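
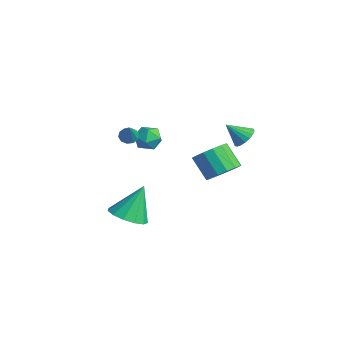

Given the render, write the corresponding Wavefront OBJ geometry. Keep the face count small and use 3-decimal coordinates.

v 3.487 -0.076 -1.846
v 4.195 -0.31 -1.257
v 3.22 -0.559 -0.185
v 2.513 -0.324 -0.774
v 4.136 0.174 -1.198
v 3.161 -0.074 -0.126
v 3.903 0.592 -1.313
v 2.928 0.344 -0.241
v 3.559 0.831 -1.571
v 2.584 0.582 -0.499
v 3.196 0.826 -1.902
v 2.221 0.578 -0.831
v 2.911 0.58 -2.219
v 1.936 0.332 -1.147
v 2.78 0.159 -2.435
v 1.805 -0.09 -1.363
v 2.839 -0.326 -2.494
v 1.864 -0.574 -1.422
v 3.072 -0.744 -2.379
v 2.097 -0.992 -1.307
v 3.416 -0.982 -2.121
v 2.441 -1.231 -1.049
v 3.779 -0.978 -1.789
v 2.804 -1.226 -0.718
v 4.064 -0.732 -1.473
v 3.089 -0.98 -0.401
v -1.803 -0.845 -1.333
v -1.07 -1.084 -1.58
v -2.35 -1.816 -2.02
v -1.617 -2.055 -2.267
v -1.833 -2.145 -1.491
v -1.494 -1.544 -1.067
v -1.926 -1.356 -2.533
v -1.587 -0.755 -2.109
v -1.145 -1.4 -2.321
v -1.088 -1.887 -1.677
v -2.332 -1.013 -1.923
v -2.275 -1.5 -1.279
v 1.962 -4.434 -4.433
v 2.982 -4.574 -4.284
v 1.838 -3.486 -2.687
v 2.924 -4.063 -4.566
v 2.561 -3.67 -4.805
v 2.008 -3.52 -4.926
v 1.44 -3.66 -4.89
v 1.038 -4.046 -4.709
v 0.929 -4.555 -4.44
v 1.148 -5.026 -4.169
v 1.626 -5.309 -3.981
v 2.21 -5.314 -3.937
v 2.716 -5.04 -4.05
v 1.383 2.253 -1.165
v 1.902 2.418 -0.725
v 0.897 1.467 -0.295
v 1.684 2.63 -0.657
v 1.406 2.766 -0.689
v 1.123 2.801 -0.815
v 0.892 2.728 -1.011
v 0.758 2.56 -1.237
v 0.748 2.332 -1.449
v 0.864 2.088 -1.605
v 1.083 1.877 -1.673
v 1.361 1.741 -1.641
v 1.644 1.706 -1.515
v 1.875 1.779 -1.319
v 2.008 1.947 -1.093
v 2.018 2.175 -0.881
v -2.005 -2.355 -1.535
v -1.632 -2.034 -1.703
v -1.135 -2.765 -0.385
v -1.821 -1.87 -1.502
v -2.08 -1.891 -1.313
v -2.311 -2.089 -1.209
v -2.425 -2.389 -1.23
v -2.379 -2.676 -1.367
v -2.19 -2.84 -1.569
v -1.93 -2.819 -1.757
v -1.7 -2.621 -1.861
v -1.586 -2.321 -1.841
f 2 1 5
f 2 5 3
f 3 5 6
f 3 6 4
f 5 1 7
f 5 7 6
f 6 7 8
f 6 8 4
f 7 1 9
f 7 9 8
f 8 9 10
f 8 10 4
f 9 1 11
f 9 11 10
f 10 11 12
f 10 12 4
f 11 1 13
f 11 13 12
f 12 13 14
f 12 14 4
f 13 1 15
f 13 15 14
f 14 15 16
f 14 16 4
f 15 1 17
f 15 17 16
f 16 17 18
f 16 18 4
f 17 1 19
f 17 19 18
f 18 19 20
f 18 20 4
f 19 1 21
f 19 21 20
f 20 21 22
f 20 22 4
f 21 1 23
f 21 23 22
f 22 23 24
f 22 24 4
f 23 1 25
f 23 25 24
f 24 25 26
f 24 26 4
f 25 1 2
f 25 2 26
f 26 2 3
f 26 3 4
f 27 38 32
f 27 32 28
f 27 28 34
f 27 34 37
f 27 37 38
f 28 32 36
f 32 38 31
f 38 37 29
f 37 34 33
f 34 28 35
f 30 36 31
f 30 31 29
f 30 29 33
f 30 33 35
f 30 35 36
f 31 36 32
f 29 31 38
f 33 29 37
f 35 33 34
f 36 35 28
f 40 39 42
f 40 42 41
f 42 39 43
f 42 43 41
f 43 39 44
f 43 44 41
f 44 39 45
f 44 45 41
f 45 39 46
f 45 46 41
f 46 39 47
f 46 47 41
f 47 39 48
f 47 48 41
f 48 39 49
f 48 49 41
f 49 39 50
f 49 50 41
f 50 39 51
f 50 51 41
f 51 39 40
f 51 40 41
f 53 52 55
f 53 55 54
f 55 52 56
f 55 56 54
f 56 52 57
f 56 57 54
f 57 52 58
f 57 58 54
f 58 52 59
f 58 59 54
f 59 52 60
f 59 60 54
f 60 52 61
f 60 61 54
f 61 52 62
f 61 62 54
f 62 52 63
f 62 63 54
f 63 52 64
f 63 64 54
f 64 52 65
f 64 65 54
f 65 52 66
f 65 66 54
f 66 52 67
f 66 67 54
f 67 52 53
f 67 53 54
f 69 68 71
f 69 71 70
f 71 68 72
f 71 72 70
f 72 68 73
f 72 73 70
f 73 68 74
f 73 74 70
f 74 68 75
f 74 75 70
f 75 68 76
f 75 76 70
f 76 68 77
f 76 77 70
f 77 68 78
f 77 78 70
f 78 68 79
f 78 79 70
f 79 68 69
f 79 69 70



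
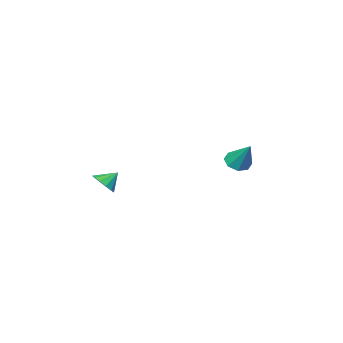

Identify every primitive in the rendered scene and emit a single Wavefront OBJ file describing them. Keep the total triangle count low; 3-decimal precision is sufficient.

v -3.656 2.035 -1.399
v -2.899 2.127 -1.563
v -3.484 3.225 0.059
v -3.244 2.524 -1.846
v -3.83 2.634 -1.867
v -4.315 2.394 -1.614
v -4.413 1.944 -1.235
v -4.069 1.547 -0.952
v -3.483 1.436 -0.931
v -2.998 1.676 -1.184
v 3.671 0.177 -1.853
v 4.166 0.586 -1.411
v 2.889 0.383 -1.167
v 3.991 0.871 -1.696
v 3.714 0.936 -2.031
v 3.423 0.76 -2.309
v 3.211 0.398 -2.443
v 3.145 -0.033 -2.389
v 3.246 -0.397 -2.165
v 3.482 -0.579 -1.842
v 3.778 -0.521 -1.523
v 4.04 -0.241 -1.308
v 4.184 0.172 -1.266
f 2 1 4
f 2 4 3
f 4 1 5
f 4 5 3
f 5 1 6
f 5 6 3
f 6 1 7
f 6 7 3
f 7 1 8
f 7 8 3
f 8 1 9
f 8 9 3
f 9 1 10
f 9 10 3
f 10 1 2
f 10 2 3
f 12 11 14
f 12 14 13
f 14 11 15
f 14 15 13
f 15 11 16
f 15 16 13
f 16 11 17
f 16 17 13
f 17 11 18
f 17 18 13
f 18 11 19
f 18 19 13
f 19 11 20
f 19 20 13
f 20 11 21
f 20 21 13
f 21 11 22
f 21 22 13
f 22 11 23
f 22 23 13
f 23 11 12
f 23 12 13



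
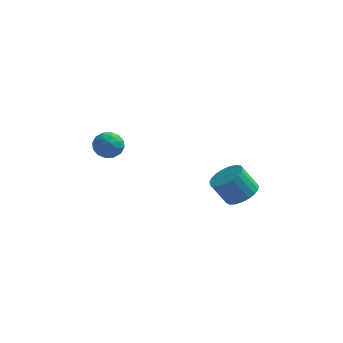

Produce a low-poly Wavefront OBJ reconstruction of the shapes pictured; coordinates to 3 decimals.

v 4.115 1.579 -2.991
v 4.943 1.883 -2.441
v 4.073 1.785 -1.078
v 3.245 1.481 -1.629
v 4.754 2.26 -2.535
v 3.884 2.163 -1.172
v 4.454 2.52 -2.707
v 3.584 2.422 -1.344
v 4.096 2.617 -2.929
v 3.226 2.519 -1.566
v 3.741 2.534 -3.162
v 2.871 2.436 -1.799
v 3.451 2.286 -3.365
v 2.58 2.189 -2.002
v 3.275 1.916 -3.504
v 2.405 1.818 -2.141
v 3.245 1.488 -3.554
v 2.375 1.39 -2.191
v 3.365 1.075 -3.506
v 2.495 0.977 -2.144
v 3.615 0.749 -3.37
v 2.745 0.652 -2.007
v 3.951 0.567 -3.168
v 3.081 0.47 -1.806
v 4.316 0.56 -2.936
v 3.446 0.462 -1.573
v 4.646 0.729 -2.713
v 3.776 0.631 -1.35
v 4.884 1.045 -2.539
v 4.014 0.947 -1.176
v 4.989 1.453 -2.442
v 4.119 1.355 -1.079
v -3.671 1.741 -0.156
v -2.927 1.601 -0.67
v -3.213 0.699 0.79
v -2.469 0.559 0.276
v -2.563 1.341 0.741
v -2.846 1.985 0.156
v -3.294 0.315 -0.036
v -3.577 0.959 -0.621
v -2.694 0.72 -0.596
v -2.243 1.354 -0.116
v -3.897 0.946 0.236
v -3.446 1.58 0.716
v -3.339 1.763 -0.496
v -2.801 0.537 0.616
v -2.856 0.997 0.889
v -2.419 0.915 0.587
v -3.292 1.988 -0.01
v -2.855 1.906 -0.313
v -2.641 1.753 0.517
v -3.285 0.394 0.433
v -2.848 0.312 0.13
v -3.721 1.385 -0.467
v -3.284 1.303 -0.769
v -3.499 0.547 -0.397
v -2.765 1.162 -0.755
v -2.496 0.55 -0.199
v -2.981 0.406 -0.382
v -3.147 0.785 -0.726
v -2.5 1.535 -0.472
v -2.231 0.922 0.083
v -2.286 1.382 0.357
v -2.452 1.761 0.013
v -2.363 1.017 -0.429
v -3.909 1.378 0.037
v -3.64 0.765 0.592
v -3.688 0.539 0.107
v -3.854 0.918 -0.237
v -3.644 1.75 0.319
v -3.375 1.138 0.875
v -2.993 1.515 0.846
v -3.159 1.894 0.502
v -3.777 1.283 0.549
f 2 1 5
f 2 5 3
f 3 5 6
f 3 6 4
f 5 1 7
f 5 7 6
f 6 7 8
f 6 8 4
f 7 1 9
f 7 9 8
f 8 9 10
f 8 10 4
f 9 1 11
f 9 11 10
f 10 11 12
f 10 12 4
f 11 1 13
f 11 13 12
f 12 13 14
f 12 14 4
f 13 1 15
f 13 15 14
f 14 15 16
f 14 16 4
f 15 1 17
f 15 17 16
f 16 17 18
f 16 18 4
f 17 1 19
f 17 19 18
f 18 19 20
f 18 20 4
f 19 1 21
f 19 21 20
f 20 21 22
f 20 22 4
f 21 1 23
f 21 23 22
f 22 23 24
f 22 24 4
f 23 1 25
f 23 25 24
f 24 25 26
f 24 26 4
f 25 1 27
f 25 27 26
f 26 27 28
f 26 28 4
f 27 1 29
f 27 29 28
f 28 29 30
f 28 30 4
f 29 1 31
f 29 31 30
f 30 31 32
f 30 32 4
f 31 1 2
f 31 2 32
f 32 2 3
f 32 3 4
f 33 70 49
f 70 44 73
f 49 73 38
f 70 73 49
f 33 49 45
f 49 38 50
f 45 50 34
f 49 50 45
f 33 45 54
f 45 34 55
f 54 55 40
f 45 55 54
f 33 54 66
f 54 40 69
f 66 69 43
f 54 69 66
f 33 66 70
f 66 43 74
f 70 74 44
f 66 74 70
f 34 50 61
f 50 38 64
f 61 64 42
f 50 64 61
f 38 73 51
f 73 44 72
f 51 72 37
f 73 72 51
f 44 74 71
f 74 43 67
f 71 67 35
f 74 67 71
f 43 69 68
f 69 40 56
f 68 56 39
f 69 56 68
f 40 55 60
f 55 34 57
f 60 57 41
f 55 57 60
f 36 62 48
f 62 42 63
f 48 63 37
f 62 63 48
f 36 48 46
f 48 37 47
f 46 47 35
f 48 47 46
f 36 46 53
f 46 35 52
f 53 52 39
f 46 52 53
f 36 53 58
f 53 39 59
f 58 59 41
f 53 59 58
f 36 58 62
f 58 41 65
f 62 65 42
f 58 65 62
f 37 63 51
f 63 42 64
f 51 64 38
f 63 64 51
f 35 47 71
f 47 37 72
f 71 72 44
f 47 72 71
f 39 52 68
f 52 35 67
f 68 67 43
f 52 67 68
f 41 59 60
f 59 39 56
f 60 56 40
f 59 56 60
f 42 65 61
f 65 41 57
f 61 57 34
f 65 57 61



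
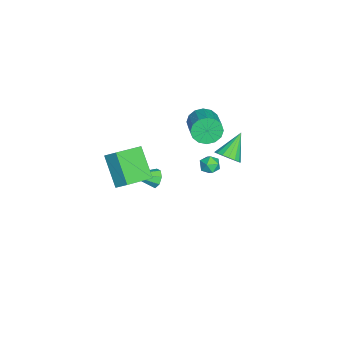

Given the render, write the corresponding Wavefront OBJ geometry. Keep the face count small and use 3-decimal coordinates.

v 3.629 -2.242 0.741
v 2.395 -3.025 2.208
v 3.939 -1.575 1.359
v 2.705 -2.359 2.825
v 4.975 -3.361 1.275
v 3.741 -4.145 2.741
v 5.285 -2.695 1.892
v 4.051 -3.478 3.359
v -3.663 1.026 -3.639
v -3 1.097 -3.488
v -3.44 0.083 -4.172
v -2.777 0.154 -4.021
v -3.228 0.016 -3.526
v -3.365 0.598 -3.197
v -3.075 0.582 -4.463
v -3.212 1.164 -4.134
v -2.637 0.823 -3.997
v -2.731 0.473 -3.418
v -3.709 0.707 -4.242
v -3.803 0.357 -3.663
v -3.356 0.152 -0.084
v -2.96 -0.261 -0.804
v -1.327 0.174 -0.156
v -1.724 0.588 0.564
v -3.026 0.19 -0.942
v -1.393 0.625 -0.294
v -3.18 0.631 -0.85
v -1.547 1.066 -0.202
v -3.382 0.944 -0.552
v -1.749 1.379 0.096
v -3.576 1.044 -0.13
v -1.943 1.48 0.518
v -3.712 0.906 0.305
v -2.079 1.342 0.953
v -3.753 0.566 0.636
v -2.12 1.001 1.284
v -3.687 0.115 0.774
v -2.054 0.55 1.422
v -3.533 -0.326 0.682
v -1.9 0.109 1.33
v -3.331 -0.639 0.384
v -1.698 -0.204 1.032
v -3.137 -0.74 -0.038
v -1.504 -0.304 0.61
v -3.001 -0.602 -0.473
v -1.368 -0.166 0.175
v -0.84 1.824 -0.819
v -0.359 1.609 -0.217
v -2.04 2.436 0.359
v -0.252 1.968 -0.295
v -0.28 2.294 -0.493
v -0.437 2.513 -0.766
v -0.685 2.574 -1.051
v -0.969 2.463 -1.283
v -1.223 2.205 -1.408
v -1.39 1.861 -1.399
v -1.43 1.507 -1.256
v -1.335 1.227 -1.014
v -1.127 1.083 -0.726
v -0.853 1.109 -0.46
v -0.575 1.299 -0.276
v 2.06 -1.687 -0.449
v 2.349 -1.331 -0.017
v 2.68 -3.113 0.309
v 1.902 -1.456 0.115
v 1.548 -1.715 -0.084
v 1.494 -1.958 -0.497
v 1.772 -2.043 -0.882
v 2.219 -1.918 -1.014
v 2.573 -1.659 -0.815
v 2.627 -1.416 -0.402
f 2 4 1
f 5 2 1
f 1 4 3
f 3 5 1
f 2 8 4
f 6 2 5
f 6 8 2
f 4 8 3
f 7 5 3
f 3 8 7
f 7 6 5
f 8 6 7
f 9 20 14
f 9 14 10
f 9 10 16
f 9 16 19
f 9 19 20
f 10 14 18
f 14 20 13
f 20 19 11
f 19 16 15
f 16 10 17
f 12 18 13
f 12 13 11
f 12 11 15
f 12 15 17
f 12 17 18
f 13 18 14
f 11 13 20
f 15 11 19
f 17 15 16
f 18 17 10
f 22 21 25
f 22 25 23
f 23 25 26
f 23 26 24
f 25 21 27
f 25 27 26
f 26 27 28
f 26 28 24
f 27 21 29
f 27 29 28
f 28 29 30
f 28 30 24
f 29 21 31
f 29 31 30
f 30 31 32
f 30 32 24
f 31 21 33
f 31 33 32
f 32 33 34
f 32 34 24
f 33 21 35
f 33 35 34
f 34 35 36
f 34 36 24
f 35 21 37
f 35 37 36
f 36 37 38
f 36 38 24
f 37 21 39
f 37 39 38
f 38 39 40
f 38 40 24
f 39 21 41
f 39 41 40
f 40 41 42
f 40 42 24
f 41 21 43
f 41 43 42
f 42 43 44
f 42 44 24
f 43 21 45
f 43 45 44
f 44 45 46
f 44 46 24
f 45 21 22
f 45 22 46
f 46 22 23
f 46 23 24
f 48 47 50
f 48 50 49
f 50 47 51
f 50 51 49
f 51 47 52
f 51 52 49
f 52 47 53
f 52 53 49
f 53 47 54
f 53 54 49
f 54 47 55
f 54 55 49
f 55 47 56
f 55 56 49
f 56 47 57
f 56 57 49
f 57 47 58
f 57 58 49
f 58 47 59
f 58 59 49
f 59 47 60
f 59 60 49
f 60 47 61
f 60 61 49
f 61 47 48
f 61 48 49
f 63 62 65
f 63 65 64
f 65 62 66
f 65 66 64
f 66 62 67
f 66 67 64
f 67 62 68
f 67 68 64
f 68 62 69
f 68 69 64
f 69 62 70
f 69 70 64
f 70 62 71
f 70 71 64
f 71 62 63
f 71 63 64



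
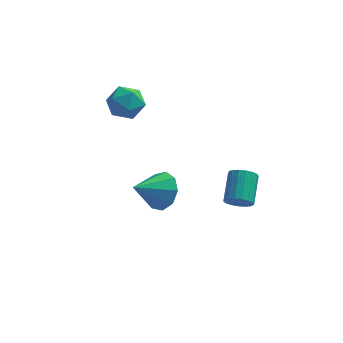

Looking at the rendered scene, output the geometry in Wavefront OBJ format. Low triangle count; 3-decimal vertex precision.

v 2.785 0.806 -2.268
v 3.262 0.515 -1.83
v 3.333 1.924 -0.973
v 2.855 2.214 -1.412
v 3.451 0.655 -2.076
v 3.522 2.063 -1.219
v 3.488 0.829 -2.365
v 3.558 2.238 -1.508
v 3.363 0.998 -2.632
v 3.434 2.406 -1.775
v 3.106 1.123 -2.816
v 3.177 2.531 -1.959
v 2.775 1.175 -2.875
v 2.846 2.584 -2.018
v 2.447 1.143 -2.794
v 2.518 2.551 -1.937
v 2.196 1.033 -2.593
v 2.266 2.441 -1.736
v 2.079 0.872 -2.318
v 2.15 2.28 -1.461
v 2.125 0.695 -2.031
v 2.195 2.103 -1.174
v 2.321 0.544 -1.799
v 2.392 1.952 -0.942
v 2.624 0.452 -1.674
v 2.695 1.861 -0.817
v 2.963 0.442 -1.685
v 3.034 1.85 -0.829
v -0.378 -2.079 0.779
v 0.201 -1.939 1.62
v -1.502 -2.961 1.701
v -0.264 -1.413 1.557
v -0.782 -1.198 1.13
v -1.111 -1.396 0.54
v -1.098 -1.913 0.061
v -0.747 -2.507 -0.081
v -0.224 -2.901 0.179
v 0.227 -2.91 0.72
v 0.394 -2.53 1.289
v -3.744 3.889 1.904
v -3.183 4.229 2.686
v -2.397 3.211 1.234
v -1.836 3.551 2.016
v -2.522 2.81 2.164
v -3.354 3.23 2.578
v -2.226 4.21 1.342
v -3.058 4.63 1.756
v -2.245 4.428 2.338
v -2.428 3.563 2.846
v -3.152 3.877 1.074
v -3.335 3.012 1.582
f 2 1 5
f 2 5 3
f 3 5 6
f 3 6 4
f 5 1 7
f 5 7 6
f 6 7 8
f 6 8 4
f 7 1 9
f 7 9 8
f 8 9 10
f 8 10 4
f 9 1 11
f 9 11 10
f 10 11 12
f 10 12 4
f 11 1 13
f 11 13 12
f 12 13 14
f 12 14 4
f 13 1 15
f 13 15 14
f 14 15 16
f 14 16 4
f 15 1 17
f 15 17 16
f 16 17 18
f 16 18 4
f 17 1 19
f 17 19 18
f 18 19 20
f 18 20 4
f 19 1 21
f 19 21 20
f 20 21 22
f 20 22 4
f 21 1 23
f 21 23 22
f 22 23 24
f 22 24 4
f 23 1 25
f 23 25 24
f 24 25 26
f 24 26 4
f 25 1 27
f 25 27 26
f 26 27 28
f 26 28 4
f 27 1 2
f 27 2 28
f 28 2 3
f 28 3 4
f 30 29 32
f 30 32 31
f 32 29 33
f 32 33 31
f 33 29 34
f 33 34 31
f 34 29 35
f 34 35 31
f 35 29 36
f 35 36 31
f 36 29 37
f 36 37 31
f 37 29 38
f 37 38 31
f 38 29 39
f 38 39 31
f 39 29 30
f 39 30 31
f 40 51 45
f 40 45 41
f 40 41 47
f 40 47 50
f 40 50 51
f 41 45 49
f 45 51 44
f 51 50 42
f 50 47 46
f 47 41 48
f 43 49 44
f 43 44 42
f 43 42 46
f 43 46 48
f 43 48 49
f 44 49 45
f 42 44 51
f 46 42 50
f 48 46 47
f 49 48 41



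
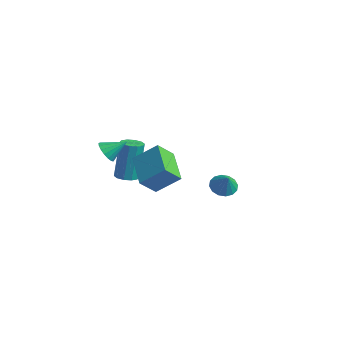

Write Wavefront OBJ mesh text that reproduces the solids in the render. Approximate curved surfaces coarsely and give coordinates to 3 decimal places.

v -0.971 3.465 -1.292
v -0.375 3.571 -1.683
v -0.369 3.275 -0.428
v -0.463 3.907 -1.548
v -0.686 4.125 -1.344
v -0.986 4.166 -1.127
v -1.282 4.02 -0.953
v -1.494 3.725 -0.871
v -1.566 3.36 -0.901
v -1.479 3.024 -1.036
v -1.255 2.806 -1.24
v -0.955 2.765 -1.457
v -0.66 2.911 -1.631
v -0.447 3.206 -1.713
v -2.355 -2.429 2.362
v -1.936 -2.316 1.878
v -1.845 -1.591 2.998
v -2.174 -2.125 1.816
v -2.453 -2.004 1.88
v -2.71 -1.98 2.054
v -2.885 -2.059 2.298
v -2.939 -2.223 2.557
v -2.859 -2.434 2.771
v -2.664 -2.644 2.892
v -2.397 -2.805 2.89
v -2.121 -2.88 2.768
v -1.898 -2.851 2.552
v -1.78 -2.726 2.293
v -1.794 -2.533 2.05
v 0.701 -2.148 2.653
v 0.655 -3.003 3.479
v 1.471 -1.299 3.574
v 1.424 -2.154 4.401
v 2.276 -2.866 1.999
v 2.229 -3.721 2.826
v 3.045 -2.017 2.921
v 2.999 -2.872 3.747
v -3.211 -0.715 -0.287
v -2.805 -1.157 -0.175
v -2.923 -0.726 1.958
v -3.329 -0.285 1.847
v -2.616 -0.836 -0.23
v -2.734 -0.405 1.904
v -2.654 -0.469 -0.306
v -2.771 -0.038 1.828
v -2.904 -0.196 -0.375
v -3.022 0.235 1.759
v -3.272 -0.121 -0.41
v -3.39 0.31 1.723
v -3.617 -0.274 -0.398
v -3.735 0.157 1.735
v -3.806 -0.595 -0.344
v -3.924 -0.164 1.79
v -3.769 -0.962 -0.268
v -3.886 -0.531 1.866
v -3.518 -1.235 -0.199
v -3.636 -0.804 1.935
v -3.15 -1.31 -0.163
v -3.268 -0.879 1.97
f 2 1 4
f 2 4 3
f 4 1 5
f 4 5 3
f 5 1 6
f 5 6 3
f 6 1 7
f 6 7 3
f 7 1 8
f 7 8 3
f 8 1 9
f 8 9 3
f 9 1 10
f 9 10 3
f 10 1 11
f 10 11 3
f 11 1 12
f 11 12 3
f 12 1 13
f 12 13 3
f 13 1 14
f 13 14 3
f 14 1 2
f 14 2 3
f 16 15 18
f 16 18 17
f 18 15 19
f 18 19 17
f 19 15 20
f 19 20 17
f 20 15 21
f 20 21 17
f 21 15 22
f 21 22 17
f 22 15 23
f 22 23 17
f 23 15 24
f 23 24 17
f 24 15 25
f 24 25 17
f 25 15 26
f 25 26 17
f 26 15 27
f 26 27 17
f 27 15 28
f 27 28 17
f 28 15 29
f 28 29 17
f 29 15 16
f 29 16 17
f 31 33 30
f 34 31 30
f 30 33 32
f 32 34 30
f 31 37 33
f 35 31 34
f 35 37 31
f 33 37 32
f 36 34 32
f 32 37 36
f 36 35 34
f 37 35 36
f 39 38 42
f 39 42 40
f 40 42 43
f 40 43 41
f 42 38 44
f 42 44 43
f 43 44 45
f 43 45 41
f 44 38 46
f 44 46 45
f 45 46 47
f 45 47 41
f 46 38 48
f 46 48 47
f 47 48 49
f 47 49 41
f 48 38 50
f 48 50 49
f 49 50 51
f 49 51 41
f 50 38 52
f 50 52 51
f 51 52 53
f 51 53 41
f 52 38 54
f 52 54 53
f 53 54 55
f 53 55 41
f 54 38 56
f 54 56 55
f 55 56 57
f 55 57 41
f 56 38 58
f 56 58 57
f 57 58 59
f 57 59 41
f 58 38 39
f 58 39 59
f 59 39 40
f 59 40 41



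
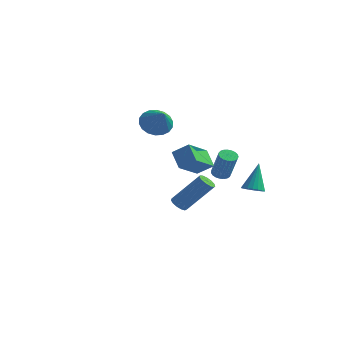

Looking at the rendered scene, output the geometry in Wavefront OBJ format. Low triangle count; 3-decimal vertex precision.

v 2.089 3.223 -4.637
v 2.554 2.833 -4.406
v 2.011 4.077 -3.043
v 2.705 3.054 -4.517
v 2.733 3.308 -4.652
v 2.633 3.546 -4.784
v 2.426 3.719 -4.887
v 2.152 3.795 -4.94
v 1.865 3.757 -4.934
v 1.623 3.613 -4.868
v 1.473 3.392 -4.757
v 1.444 3.138 -4.622
v 1.544 2.9 -4.49
v 1.751 2.727 -4.387
v 2.025 2.652 -4.334
v 2.312 2.689 -4.34
v 0.068 -2.03 -0.454
v 0.906 -1.806 0.156
v 0.316 -0.532 -1.344
v 1.153 -0.308 -0.734
v 0.767 -2.592 -1.206
v 1.604 -2.368 -0.596
v 1.014 -1.094 -2.096
v 1.852 -0.87 -1.486
v 1.388 -3.776 -3.161
v 1.714 -4.15 -3.279
v 2.978 -3.557 -1.657
v 2.652 -3.184 -1.539
v 1.798 -3.92 -3.428
v 3.062 -3.327 -1.807
v 1.751 -3.644 -3.493
v 3.016 -3.051 -1.871
v 1.59 -3.41 -3.452
v 2.854 -2.817 -1.83
v 1.364 -3.292 -3.319
v 2.628 -2.699 -1.697
v 1.145 -3.329 -3.136
v 2.41 -2.736 -1.514
v 1.004 -3.507 -2.96
v 2.268 -2.914 -1.338
v 0.985 -3.771 -2.848
v 2.249 -3.178 -1.227
v 1.093 -4.037 -2.836
v 2.358 -3.444 -1.214
v 1.296 -4.22 -2.927
v 2.56 -3.627 -1.305
v 1.527 -4.262 -3.092
v 2.791 -3.669 -1.47
v 1.453 0.699 -2.644
v 1.899 0.544 -2.862
v 2.513 0.165 -1.334
v 2.067 0.321 -1.116
v 1.937 0.753 -2.825
v 2.551 0.374 -1.297
v 1.892 0.954 -2.758
v 2.506 0.575 -1.229
v 1.771 1.11 -2.67
v 2.385 0.731 -1.142
v 1.595 1.195 -2.578
v 2.209 0.816 -1.05
v 1.394 1.195 -2.498
v 2.008 0.816 -0.969
v 1.204 1.109 -2.442
v 1.818 0.73 -0.914
v 1.056 0.952 -2.422
v 1.67 0.573 -0.894
v 0.977 0.751 -2.44
v 1.591 0.373 -0.912
v 0.981 0.542 -2.493
v 1.595 0.163 -0.965
v 1.066 0.36 -2.573
v 1.68 -0.019 -1.045
v 1.218 0.236 -2.665
v 1.832 -0.143 -1.136
v 1.41 0.193 -2.753
v 2.024 -0.186 -1.224
v 1.61 0.237 -2.822
v 2.224 -0.142 -1.294
v 1.783 0.361 -2.861
v 2.397 -0.018 -1.332
v -3.88 3.548 -0.915
v -3.309 3.256 -1.629
v -2.96 2.732 0.155
v -3.127 3.622 -1.506
v -3.094 3.974 -1.265
v -3.217 4.242 -0.956
v -3.471 4.372 -0.638
v -3.806 4.339 -0.375
v -4.156 4.149 -0.219
v -4.451 3.841 -0.201
v -4.633 3.474 -0.324
v -4.666 3.122 -0.564
v -4.543 2.855 -0.874
v -4.289 2.725 -1.192
v -3.954 2.758 -1.455
v -3.604 2.948 -1.611
f 2 1 4
f 2 4 3
f 4 1 5
f 4 5 3
f 5 1 6
f 5 6 3
f 6 1 7
f 6 7 3
f 7 1 8
f 7 8 3
f 8 1 9
f 8 9 3
f 9 1 10
f 9 10 3
f 10 1 11
f 10 11 3
f 11 1 12
f 11 12 3
f 12 1 13
f 12 13 3
f 13 1 14
f 13 14 3
f 14 1 15
f 14 15 3
f 15 1 16
f 15 16 3
f 16 1 2
f 16 2 3
f 18 20 17
f 21 18 17
f 17 20 19
f 19 21 17
f 18 24 20
f 22 18 21
f 22 24 18
f 20 24 19
f 23 21 19
f 19 24 23
f 23 22 21
f 24 22 23
f 26 25 29
f 26 29 27
f 27 29 30
f 27 30 28
f 29 25 31
f 29 31 30
f 30 31 32
f 30 32 28
f 31 25 33
f 31 33 32
f 32 33 34
f 32 34 28
f 33 25 35
f 33 35 34
f 34 35 36
f 34 36 28
f 35 25 37
f 35 37 36
f 36 37 38
f 36 38 28
f 37 25 39
f 37 39 38
f 38 39 40
f 38 40 28
f 39 25 41
f 39 41 40
f 40 41 42
f 40 42 28
f 41 25 43
f 41 43 42
f 42 43 44
f 42 44 28
f 43 25 45
f 43 45 44
f 44 45 46
f 44 46 28
f 45 25 47
f 45 47 46
f 46 47 48
f 46 48 28
f 47 25 26
f 47 26 48
f 48 26 27
f 48 27 28
f 50 49 53
f 50 53 51
f 51 53 54
f 51 54 52
f 53 49 55
f 53 55 54
f 54 55 56
f 54 56 52
f 55 49 57
f 55 57 56
f 56 57 58
f 56 58 52
f 57 49 59
f 57 59 58
f 58 59 60
f 58 60 52
f 59 49 61
f 59 61 60
f 60 61 62
f 60 62 52
f 61 49 63
f 61 63 62
f 62 63 64
f 62 64 52
f 63 49 65
f 63 65 64
f 64 65 66
f 64 66 52
f 65 49 67
f 65 67 66
f 66 67 68
f 66 68 52
f 67 49 69
f 67 69 68
f 68 69 70
f 68 70 52
f 69 49 71
f 69 71 70
f 70 71 72
f 70 72 52
f 71 49 73
f 71 73 72
f 72 73 74
f 72 74 52
f 73 49 75
f 73 75 74
f 74 75 76
f 74 76 52
f 75 49 77
f 75 77 76
f 76 77 78
f 76 78 52
f 77 49 79
f 77 79 78
f 78 79 80
f 78 80 52
f 79 49 50
f 79 50 80
f 80 50 51
f 80 51 52
f 82 81 84
f 82 84 83
f 84 81 85
f 84 85 83
f 85 81 86
f 85 86 83
f 86 81 87
f 86 87 83
f 87 81 88
f 87 88 83
f 88 81 89
f 88 89 83
f 89 81 90
f 89 90 83
f 90 81 91
f 90 91 83
f 91 81 92
f 91 92 83
f 92 81 93
f 92 93 83
f 93 81 94
f 93 94 83
f 94 81 95
f 94 95 83
f 95 81 96
f 95 96 83
f 96 81 82
f 96 82 83



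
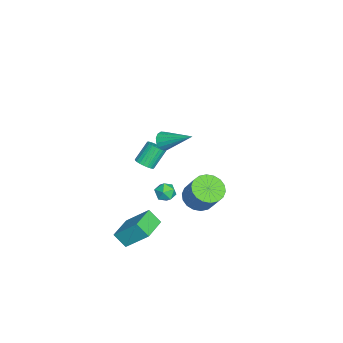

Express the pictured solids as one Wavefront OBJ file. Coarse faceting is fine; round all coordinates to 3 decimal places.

v 0.998 2.624 -2.158
v 1.568 3.202 -2.724
v 2.353 3.814 -1.309
v 1.782 3.236 -0.742
v 1.22 3.458 -2.642
v 2.004 4.071 -1.227
v 0.827 3.55 -2.464
v 1.611 4.162 -1.049
v 0.468 3.457 -2.225
v 1.253 4.07 -0.81
v 0.215 3.2 -1.973
v 0.999 3.813 -0.558
v 0.116 2.829 -1.758
v 0.9 3.441 -0.342
v 0.192 2.417 -1.621
v 0.976 3.029 -0.206
v 0.427 2.046 -1.591
v 1.212 2.658 -0.176
v 0.776 1.789 -1.673
v 1.56 2.402 -0.258
v 1.169 1.698 -1.851
v 1.953 2.31 -0.436
v 1.527 1.79 -2.09
v 2.312 2.403 -0.675
v 1.781 2.047 -2.342
v 2.565 2.66 -0.927
v 1.88 2.419 -2.558
v 2.664 3.031 -1.142
v 1.804 2.831 -2.694
v 2.588 3.443 -1.279
v 0.694 0.636 2.184
v 0.968 0.242 2.608
v 1.406 2.284 3.256
v 1.199 0.293 2.377
v 1.295 0.436 2.093
v 1.23 0.632 1.835
v 1.022 0.83 1.669
v 0.726 0.975 1.642
v 0.421 1.03 1.76
v 0.189 0.98 1.992
v 0.093 0.837 2.275
v 0.158 0.64 2.534
v 0.367 0.443 2.699
v 0.663 0.297 2.726
v 2.74 -1.194 -3.162
v 3.022 0.116 -1.871
v 2.983 -0.504 -3.915
v 3.265 0.806 -2.624
v 4.355 -1.646 -3.056
v 4.637 -0.336 -1.765
v 4.598 -0.956 -3.809
v 4.88 0.354 -2.518
v -3.195 -1.012 -3.02
v -2.734 -1.207 -2.638
v -3.404 -0.564 -1.499
v -3.865 -0.368 -1.88
v -2.647 -0.989 -2.71
v -3.317 -0.346 -1.571
v -2.643 -0.774 -2.829
v -3.313 -0.131 -1.69
v -2.724 -0.595 -2.978
v -3.394 0.048 -1.838
v -2.876 -0.48 -3.132
v -3.546 0.163 -1.993
v -3.077 -0.446 -3.27
v -3.747 0.198 -2.131
v -3.296 -0.497 -3.369
v -3.966 0.146 -2.23
v -3.499 -0.628 -3.416
v -4.169 0.016 -2.276
v -3.656 -0.816 -3.401
v -4.326 -0.173 -2.262
v -3.743 -1.034 -3.329
v -4.413 -0.391 -2.19
v -3.747 -1.249 -3.21
v -4.417 -0.606 -2.071
v -3.666 -1.428 -3.062
v -4.336 -0.785 -1.922
v -3.514 -1.543 -2.907
v -4.184 -0.9 -1.768
v -3.313 -1.578 -2.769
v -3.983 -0.934 -1.63
v -3.094 -1.526 -2.67
v -3.764 -0.883 -1.531
v -2.891 -1.396 -2.624
v -3.561 -0.752 -1.484
v -0.448 1.189 -3.278
v 0.211 0.952 -3.2
v -0.851 0.208 -2.86
v -0.192 -0.029 -2.782
v -0.428 0.494 -2.374
v -0.179 1.101 -2.633
v -0.461 0.059 -3.427
v -0.212 0.666 -3.686
v 0.203 0.253 -3.293
v 0.223 0.522 -2.642
v -0.863 0.638 -3.418
v -0.843 0.907 -2.767
f 2 1 5
f 2 5 3
f 3 5 6
f 3 6 4
f 5 1 7
f 5 7 6
f 6 7 8
f 6 8 4
f 7 1 9
f 7 9 8
f 8 9 10
f 8 10 4
f 9 1 11
f 9 11 10
f 10 11 12
f 10 12 4
f 11 1 13
f 11 13 12
f 12 13 14
f 12 14 4
f 13 1 15
f 13 15 14
f 14 15 16
f 14 16 4
f 15 1 17
f 15 17 16
f 16 17 18
f 16 18 4
f 17 1 19
f 17 19 18
f 18 19 20
f 18 20 4
f 19 1 21
f 19 21 20
f 20 21 22
f 20 22 4
f 21 1 23
f 21 23 22
f 22 23 24
f 22 24 4
f 23 1 25
f 23 25 24
f 24 25 26
f 24 26 4
f 25 1 27
f 25 27 26
f 26 27 28
f 26 28 4
f 27 1 29
f 27 29 28
f 28 29 30
f 28 30 4
f 29 1 2
f 29 2 30
f 30 2 3
f 30 3 4
f 32 31 34
f 32 34 33
f 34 31 35
f 34 35 33
f 35 31 36
f 35 36 33
f 36 31 37
f 36 37 33
f 37 31 38
f 37 38 33
f 38 31 39
f 38 39 33
f 39 31 40
f 39 40 33
f 40 31 41
f 40 41 33
f 41 31 42
f 41 42 33
f 42 31 43
f 42 43 33
f 43 31 44
f 43 44 33
f 44 31 32
f 44 32 33
f 46 48 45
f 49 46 45
f 45 48 47
f 47 49 45
f 46 52 48
f 50 46 49
f 50 52 46
f 48 52 47
f 51 49 47
f 47 52 51
f 51 50 49
f 52 50 51
f 54 53 57
f 54 57 55
f 55 57 58
f 55 58 56
f 57 53 59
f 57 59 58
f 58 59 60
f 58 60 56
f 59 53 61
f 59 61 60
f 60 61 62
f 60 62 56
f 61 53 63
f 61 63 62
f 62 63 64
f 62 64 56
f 63 53 65
f 63 65 64
f 64 65 66
f 64 66 56
f 65 53 67
f 65 67 66
f 66 67 68
f 66 68 56
f 67 53 69
f 67 69 68
f 68 69 70
f 68 70 56
f 69 53 71
f 69 71 70
f 70 71 72
f 70 72 56
f 71 53 73
f 71 73 72
f 72 73 74
f 72 74 56
f 73 53 75
f 73 75 74
f 74 75 76
f 74 76 56
f 75 53 77
f 75 77 76
f 76 77 78
f 76 78 56
f 77 53 79
f 77 79 78
f 78 79 80
f 78 80 56
f 79 53 81
f 79 81 80
f 80 81 82
f 80 82 56
f 81 53 83
f 81 83 82
f 82 83 84
f 82 84 56
f 83 53 85
f 83 85 84
f 84 85 86
f 84 86 56
f 85 53 54
f 85 54 86
f 86 54 55
f 86 55 56
f 87 98 92
f 87 92 88
f 87 88 94
f 87 94 97
f 87 97 98
f 88 92 96
f 92 98 91
f 98 97 89
f 97 94 93
f 94 88 95
f 90 96 91
f 90 91 89
f 90 89 93
f 90 93 95
f 90 95 96
f 91 96 92
f 89 91 98
f 93 89 97
f 95 93 94
f 96 95 88



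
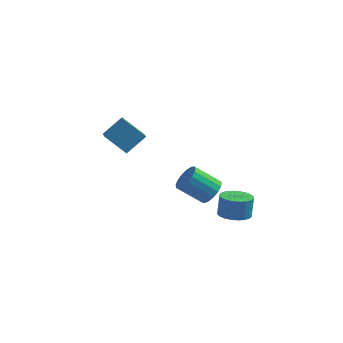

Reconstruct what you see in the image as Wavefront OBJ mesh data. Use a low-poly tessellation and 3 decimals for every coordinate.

v -3.759 2.631 -1.294
v -3.335 1.518 -0.681
v -5.011 2.743 -0.225
v -4.587 1.629 0.388
v -2.893 3.471 -0.368
v -2.469 2.357 0.245
v -4.145 3.582 0.701
v -3.721 2.469 1.314
v 1.609 0.513 -2.226
v 2.089 0.768 -1.571
v 0.71 0.561 -0.48
v 0.231 0.307 -1.134
v 1.925 1.113 -1.712
v 0.547 0.906 -0.621
v 1.69 1.32 -1.971
v 0.311 1.114 -0.88
v 1.435 1.343 -2.288
v 0.057 1.136 -1.197
v 1.221 1.176 -2.59
v -0.157 0.969 -1.499
v 1.096 0.857 -2.809
v -0.283 0.65 -1.718
v 1.088 0.459 -2.895
v -0.291 0.252 -1.804
v 1.199 0.074 -2.827
v -0.179 -0.133 -1.735
v 1.405 -0.211 -2.621
v 0.027 -0.418 -1.53
v 1.657 -0.329 -2.324
v 0.279 -0.536 -1.233
v 1.899 -0.255 -2.006
v 0.52 -0.462 -0.915
v 2.074 -0.004 -1.737
v 0.695 -0.211 -0.646
v 2.142 0.365 -1.58
v 0.764 0.158 -0.489
v 3.014 -0.197 -3.27
v 3.868 -0.53 -3.195
v 3.9 -0.176 -1.976
v 3.046 0.157 -2.05
v 3.934 -0.192 -3.295
v 3.966 0.162 -2.076
v 3.859 0.146 -3.391
v 3.891 0.5 -2.172
v 3.656 0.432 -3.469
v 3.688 0.785 -2.249
v 3.355 0.621 -3.516
v 3.387 0.975 -2.297
v 3.002 0.687 -3.526
v 3.034 1.04 -2.306
v 2.651 0.617 -3.496
v 2.683 0.971 -2.277
v 2.355 0.424 -3.433
v 2.387 0.778 -2.213
v 2.16 0.136 -3.344
v 2.192 0.49 -2.125
v 2.094 -0.202 -3.244
v 2.126 0.152 -2.025
v 2.169 -0.54 -3.148
v 2.201 -0.186 -1.929
v 2.372 -0.825 -3.071
v 2.404 -0.472 -1.851
v 2.673 -1.015 -3.023
v 2.705 -0.661 -1.804
v 3.026 -1.08 -3.014
v 3.058 -0.727 -1.794
v 3.377 -1.011 -3.043
v 3.409 -0.657 -1.824
v 3.673 -0.818 -3.107
v 3.705 -0.464 -1.887
f 2 4 1
f 5 2 1
f 1 4 3
f 3 5 1
f 2 8 4
f 6 2 5
f 6 8 2
f 4 8 3
f 7 5 3
f 3 8 7
f 7 6 5
f 8 6 7
f 10 9 13
f 10 13 11
f 11 13 14
f 11 14 12
f 13 9 15
f 13 15 14
f 14 15 16
f 14 16 12
f 15 9 17
f 15 17 16
f 16 17 18
f 16 18 12
f 17 9 19
f 17 19 18
f 18 19 20
f 18 20 12
f 19 9 21
f 19 21 20
f 20 21 22
f 20 22 12
f 21 9 23
f 21 23 22
f 22 23 24
f 22 24 12
f 23 9 25
f 23 25 24
f 24 25 26
f 24 26 12
f 25 9 27
f 25 27 26
f 26 27 28
f 26 28 12
f 27 9 29
f 27 29 28
f 28 29 30
f 28 30 12
f 29 9 31
f 29 31 30
f 30 31 32
f 30 32 12
f 31 9 33
f 31 33 32
f 32 33 34
f 32 34 12
f 33 9 35
f 33 35 34
f 34 35 36
f 34 36 12
f 35 9 10
f 35 10 36
f 36 10 11
f 36 11 12
f 38 37 41
f 38 41 39
f 39 41 42
f 39 42 40
f 41 37 43
f 41 43 42
f 42 43 44
f 42 44 40
f 43 37 45
f 43 45 44
f 44 45 46
f 44 46 40
f 45 37 47
f 45 47 46
f 46 47 48
f 46 48 40
f 47 37 49
f 47 49 48
f 48 49 50
f 48 50 40
f 49 37 51
f 49 51 50
f 50 51 52
f 50 52 40
f 51 37 53
f 51 53 52
f 52 53 54
f 52 54 40
f 53 37 55
f 53 55 54
f 54 55 56
f 54 56 40
f 55 37 57
f 55 57 56
f 56 57 58
f 56 58 40
f 57 37 59
f 57 59 58
f 58 59 60
f 58 60 40
f 59 37 61
f 59 61 60
f 60 61 62
f 60 62 40
f 61 37 63
f 61 63 62
f 62 63 64
f 62 64 40
f 63 37 65
f 63 65 64
f 64 65 66
f 64 66 40
f 65 37 67
f 65 67 66
f 66 67 68
f 66 68 40
f 67 37 69
f 67 69 68
f 68 69 70
f 68 70 40
f 69 37 38
f 69 38 70
f 70 38 39
f 70 39 40



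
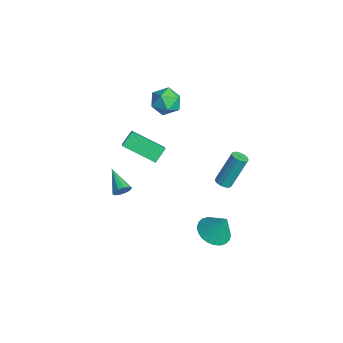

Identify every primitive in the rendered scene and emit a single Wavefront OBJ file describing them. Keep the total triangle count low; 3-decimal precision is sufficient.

v 1.738 2.274 -0.019
v 2.209 2.453 -0.097
v 2.134 3.485 1.822
v 1.662 3.306 1.899
v 2.029 2.648 -0.209
v 1.954 3.679 1.71
v 1.757 2.723 -0.26
v 1.681 3.755 1.659
v 1.478 2.657 -0.235
v 1.403 3.688 1.684
v 1.282 2.468 -0.142
v 1.207 3.5 1.777
v 1.231 2.219 -0.009
v 1.155 3.25 1.909
v 1.34 1.986 0.12
v 1.265 3.018 2.039
v 1.576 1.846 0.205
v 1.501 2.877 2.124
v 1.863 1.841 0.218
v 1.788 2.872 2.137
v 2.11 1.974 0.157
v 2.035 3.005 2.076
v 2.239 2.202 0.039
v 2.164 3.234 1.958
v -2.434 -2.055 1.238
v -2.793 -1.309 1.916
v -3.751 -1.567 0.003
v -4.11 -0.821 0.681
v -1.07 -0.599 0.359
v -1.429 0.147 1.037
v -2.387 -0.111 -0.876
v -2.746 0.635 -0.198
v -0.492 -2.852 -0.855
v -0.302 -3.169 -0.421
v -2.008 -2.868 -0.205
v -0.268 -2.831 -0.331
v -0.318 -2.5 -0.442
v -0.435 -2.304 -0.71
v -0.574 -2.317 -1.033
v -0.681 -2.534 -1.289
v -0.716 -2.873 -1.379
v -0.665 -3.204 -1.268
v -0.548 -3.4 -1
v -0.41 -3.387 -0.677
v 3.69 0.867 -2.085
v 4.611 0.442 -2.263
v 4.21 1.393 -0.655
v 4.663 0.809 -2.417
v 4.567 1.186 -2.521
v 4.337 1.513 -2.558
v 4.009 1.742 -2.523
v 3.632 1.838 -2.422
v 3.264 1.786 -2.269
v 2.961 1.594 -2.088
v 2.769 1.291 -1.907
v 2.717 0.924 -1.752
v 2.813 0.548 -1.649
v 3.043 0.22 -1.612
v 3.371 -0.009 -1.646
v 3.748 -0.105 -1.748
v 4.116 -0.053 -1.901
v 4.419 0.139 -2.082
v -3.966 1.513 2.185
v -3.063 1.684 2.602
v -4.377 0.576 3.458
v -3.474 0.747 3.875
v -4.148 1.494 3.808
v -3.895 2.074 3.021
v -3.545 0.186 3.039
v -3.292 0.766 2.252
v -2.803 0.864 3.13
v -3.176 1.673 3.605
v -4.264 0.587 2.455
v -4.637 1.396 2.93
f 2 1 5
f 2 5 3
f 3 5 6
f 3 6 4
f 5 1 7
f 5 7 6
f 6 7 8
f 6 8 4
f 7 1 9
f 7 9 8
f 8 9 10
f 8 10 4
f 9 1 11
f 9 11 10
f 10 11 12
f 10 12 4
f 11 1 13
f 11 13 12
f 12 13 14
f 12 14 4
f 13 1 15
f 13 15 14
f 14 15 16
f 14 16 4
f 15 1 17
f 15 17 16
f 16 17 18
f 16 18 4
f 17 1 19
f 17 19 18
f 18 19 20
f 18 20 4
f 19 1 21
f 19 21 20
f 20 21 22
f 20 22 4
f 21 1 23
f 21 23 22
f 22 23 24
f 22 24 4
f 23 1 2
f 23 2 24
f 24 2 3
f 24 3 4
f 26 28 25
f 29 26 25
f 25 28 27
f 27 29 25
f 26 32 28
f 30 26 29
f 30 32 26
f 28 32 27
f 31 29 27
f 27 32 31
f 31 30 29
f 32 30 31
f 34 33 36
f 34 36 35
f 36 33 37
f 36 37 35
f 37 33 38
f 37 38 35
f 38 33 39
f 38 39 35
f 39 33 40
f 39 40 35
f 40 33 41
f 40 41 35
f 41 33 42
f 41 42 35
f 42 33 43
f 42 43 35
f 43 33 44
f 43 44 35
f 44 33 34
f 44 34 35
f 46 45 48
f 46 48 47
f 48 45 49
f 48 49 47
f 49 45 50
f 49 50 47
f 50 45 51
f 50 51 47
f 51 45 52
f 51 52 47
f 52 45 53
f 52 53 47
f 53 45 54
f 53 54 47
f 54 45 55
f 54 55 47
f 55 45 56
f 55 56 47
f 56 45 57
f 56 57 47
f 57 45 58
f 57 58 47
f 58 45 59
f 58 59 47
f 59 45 60
f 59 60 47
f 60 45 61
f 60 61 47
f 61 45 62
f 61 62 47
f 62 45 46
f 62 46 47
f 63 74 68
f 63 68 64
f 63 64 70
f 63 70 73
f 63 73 74
f 64 68 72
f 68 74 67
f 74 73 65
f 73 70 69
f 70 64 71
f 66 72 67
f 66 67 65
f 66 65 69
f 66 69 71
f 66 71 72
f 67 72 68
f 65 67 74
f 69 65 73
f 71 69 70
f 72 71 64



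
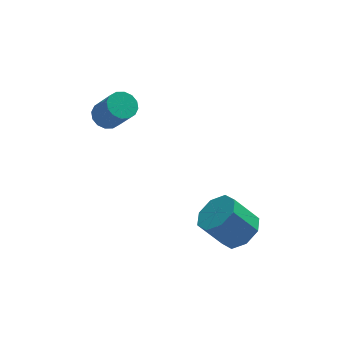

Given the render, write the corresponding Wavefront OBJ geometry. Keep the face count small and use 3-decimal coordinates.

v 0.147 -3.496 -4.37
v 0.546 -2.931 -4.138
v -0.187 -2.799 -3.197
v -0.587 -3.364 -3.43
v 0.134 -2.774 -4.481
v -0.599 -2.643 -3.54
v -0.271 -3.04 -4.759
v -1.004 -2.909 -3.819
v -0.431 -3.573 -4.81
v -1.164 -3.442 -3.869
v -0.253 -4.061 -4.603
v -0.986 -3.929 -3.662
v 0.159 -4.217 -4.26
v -0.574 -4.086 -3.319
v 0.564 -3.951 -3.981
v -0.169 -3.82 -3.041
v 0.724 -3.418 -3.931
v -0.009 -3.287 -2.99
v -3.313 -0.269 -1.078
v -2.964 0.091 -0.987
v -2.578 -0.53 -0.011
v -2.927 -0.891 -0.102
v -3.179 0.168 -0.853
v -2.792 -0.453 0.123
v -3.429 0.128 -0.78
v -3.042 -0.494 0.197
v -3.648 -0.019 -0.786
v -3.262 -0.64 0.19
v -3.778 -0.233 -0.871
v -3.391 -0.854 0.105
v -3.783 -0.457 -1.011
v -3.396 -1.078 -0.035
v -3.662 -0.63 -1.169
v -3.276 -1.251 -0.193
v -3.448 -0.707 -1.303
v -3.061 -1.328 -0.327
v -3.198 -0.666 -1.377
v -2.811 -1.288 -0.4
v -2.978 -0.52 -1.37
v -2.592 -1.141 -0.394
v -2.849 -0.306 -1.285
v -2.462 -0.927 -0.309
v -2.844 -0.082 -1.145
v -2.457 -0.703 -0.169
f 2 1 5
f 2 5 3
f 3 5 6
f 3 6 4
f 5 1 7
f 5 7 6
f 6 7 8
f 6 8 4
f 7 1 9
f 7 9 8
f 8 9 10
f 8 10 4
f 9 1 11
f 9 11 10
f 10 11 12
f 10 12 4
f 11 1 13
f 11 13 12
f 12 13 14
f 12 14 4
f 13 1 15
f 13 15 14
f 14 15 16
f 14 16 4
f 15 1 17
f 15 17 16
f 16 17 18
f 16 18 4
f 17 1 2
f 17 2 18
f 18 2 3
f 18 3 4
f 20 19 23
f 20 23 21
f 21 23 24
f 21 24 22
f 23 19 25
f 23 25 24
f 24 25 26
f 24 26 22
f 25 19 27
f 25 27 26
f 26 27 28
f 26 28 22
f 27 19 29
f 27 29 28
f 28 29 30
f 28 30 22
f 29 19 31
f 29 31 30
f 30 31 32
f 30 32 22
f 31 19 33
f 31 33 32
f 32 33 34
f 32 34 22
f 33 19 35
f 33 35 34
f 34 35 36
f 34 36 22
f 35 19 37
f 35 37 36
f 36 37 38
f 36 38 22
f 37 19 39
f 37 39 38
f 38 39 40
f 38 40 22
f 39 19 41
f 39 41 40
f 40 41 42
f 40 42 22
f 41 19 43
f 41 43 42
f 42 43 44
f 42 44 22
f 43 19 20
f 43 20 44
f 44 20 21
f 44 21 22



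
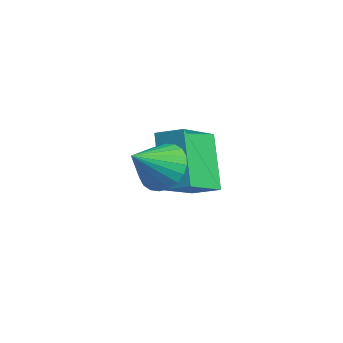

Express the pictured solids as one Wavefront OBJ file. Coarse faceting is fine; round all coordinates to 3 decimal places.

v 0.849 -0.137 0.396
v 1.535 0.347 0.722
v 0.318 1.376 -0.731
v 1.004 1.86 -0.405
v 1.996 -0.8 -1.035
v 2.682 -0.316 -0.709
v 1.465 0.713 -2.162
v 2.151 1.197 -1.836
v 3.245 -1.689 0.99
v 3.917 -1.419 1.329
v 3.215 -2.691 1.85
v 3.7 -1.269 1.496
v 3.414 -1.183 1.586
v 3.102 -1.174 1.585
v 2.812 -1.244 1.493
v 2.588 -1.381 1.325
v 2.464 -1.566 1.106
v 2.459 -1.769 0.869
v 2.573 -1.96 0.651
v 2.791 -2.11 0.484
v 3.077 -2.196 0.394
v 3.389 -2.205 0.395
v 3.679 -2.135 0.487
v 3.903 -1.998 0.655
v 4.027 -1.813 0.874
v 4.032 -1.61 1.111
f 2 4 1
f 5 2 1
f 1 4 3
f 3 5 1
f 2 8 4
f 6 2 5
f 6 8 2
f 4 8 3
f 7 5 3
f 3 8 7
f 7 6 5
f 8 6 7
f 10 9 12
f 10 12 11
f 12 9 13
f 12 13 11
f 13 9 14
f 13 14 11
f 14 9 15
f 14 15 11
f 15 9 16
f 15 16 11
f 16 9 17
f 16 17 11
f 17 9 18
f 17 18 11
f 18 9 19
f 18 19 11
f 19 9 20
f 19 20 11
f 20 9 21
f 20 21 11
f 21 9 22
f 21 22 11
f 22 9 23
f 22 23 11
f 23 9 24
f 23 24 11
f 24 9 25
f 24 25 11
f 25 9 26
f 25 26 11
f 26 9 10
f 26 10 11



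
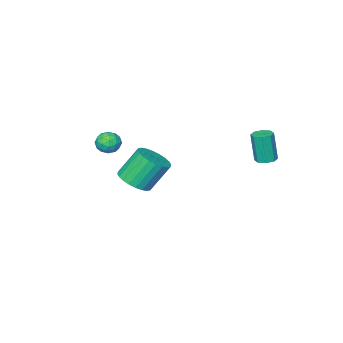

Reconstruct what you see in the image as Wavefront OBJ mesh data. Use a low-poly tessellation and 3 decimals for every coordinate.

v -2.229 3.882 -0.084
v -1.841 4.309 -0.032
v -1.782 4.045 1.677
v -2.171 3.618 1.624
v -2.259 4.454 0.005
v -2.2 4.19 1.714
v -2.659 4.264 -0.011
v -2.601 4 1.698
v -2.808 3.85 -0.07
v -2.75 3.586 1.639
v -2.618 3.455 -0.137
v -2.559 3.191 1.572
v -2.2 3.31 -0.174
v -2.141 3.046 1.535
v -1.799 3.5 -0.158
v -1.741 3.236 1.551
v -1.65 3.914 -0.099
v -1.592 3.65 1.61
v 3.152 -1.299 0.094
v 3.594 -1.218 0.65
v 2.846 -2.342 0.49
v 3.288 -2.261 1.046
v 2.697 -1.861 0.997
v 2.886 -1.216 0.753
v 3.554 -2.344 0.387
v 3.743 -1.699 0.143
v 3.842 -1.863 0.831
v 3.313 -1.565 1.208
v 3.127 -1.995 -0.068
v 2.598 -1.697 0.309
v 3.399 -1.167 0.337
v 3.041 -2.393 0.803
v 2.693 -2.158 0.774
v 2.953 -2.11 1.101
v 2.984 -1.166 0.397
v 3.243 -1.118 0.724
v 2.716 -1.497 0.928
v 3.197 -2.442 0.416
v 3.456 -2.394 0.743
v 3.487 -1.45 0.039
v 3.747 -1.402 0.366
v 3.724 -2.063 0.212
v 3.805 -1.498 0.771
v 3.626 -2.111 1.003
v 3.782 -2.16 0.616
v 3.893 -1.781 0.472
v 3.494 -1.323 0.992
v 3.315 -1.936 1.225
v 2.967 -1.701 1.196
v 3.078 -1.322 1.053
v 3.64 -1.702 1.099
v 3.125 -1.624 -0.085
v 2.946 -2.237 0.148
v 3.362 -2.238 0.087
v 3.473 -1.859 -0.056
v 2.814 -1.449 0.137
v 2.635 -2.062 0.369
v 2.547 -1.779 0.668
v 2.658 -1.4 0.524
v 2.8 -1.858 0.041
v 0.727 -2.953 -3.629
v 1.416 -3.473 -3.067
v 0.462 -2.988 -1.449
v -0.227 -2.467 -2.011
v 1.583 -3.108 -3.078
v 0.629 -2.623 -1.46
v 1.62 -2.719 -3.173
v 0.666 -2.234 -1.554
v 1.521 -2.366 -3.337
v 0.568 -1.881 -1.719
v 1.301 -2.102 -3.546
v 0.348 -1.617 -1.927
v 0.994 -1.967 -3.767
v 0.04 -1.482 -2.149
v 0.646 -1.983 -3.967
v -0.308 -1.498 -2.349
v 0.31 -2.146 -4.116
v -0.643 -1.661 -2.498
v 0.038 -2.432 -4.191
v -0.916 -1.947 -2.573
v -0.129 -2.797 -4.18
v -1.083 -2.312 -2.562
v -0.166 -3.186 -4.086
v -1.12 -2.701 -2.467
v -0.068 -3.539 -3.921
v -1.021 -3.054 -2.303
v 0.152 -3.803 -3.713
v -0.801 -3.318 -2.094
v 0.46 -3.938 -3.491
v -0.494 -3.453 -1.873
v 0.808 -3.922 -3.291
v -0.146 -3.437 -1.673
v 1.143 -3.759 -3.142
v 0.19 -3.274 -1.524
f 2 1 5
f 2 5 3
f 3 5 6
f 3 6 4
f 5 1 7
f 5 7 6
f 6 7 8
f 6 8 4
f 7 1 9
f 7 9 8
f 8 9 10
f 8 10 4
f 9 1 11
f 9 11 10
f 10 11 12
f 10 12 4
f 11 1 13
f 11 13 12
f 12 13 14
f 12 14 4
f 13 1 15
f 13 15 14
f 14 15 16
f 14 16 4
f 15 1 17
f 15 17 16
f 16 17 18
f 16 18 4
f 17 1 2
f 17 2 18
f 18 2 3
f 18 3 4
f 19 56 35
f 56 30 59
f 35 59 24
f 56 59 35
f 19 35 31
f 35 24 36
f 31 36 20
f 35 36 31
f 19 31 40
f 31 20 41
f 40 41 26
f 31 41 40
f 19 40 52
f 40 26 55
f 52 55 29
f 40 55 52
f 19 52 56
f 52 29 60
f 56 60 30
f 52 60 56
f 20 36 47
f 36 24 50
f 47 50 28
f 36 50 47
f 24 59 37
f 59 30 58
f 37 58 23
f 59 58 37
f 30 60 57
f 60 29 53
f 57 53 21
f 60 53 57
f 29 55 54
f 55 26 42
f 54 42 25
f 55 42 54
f 26 41 46
f 41 20 43
f 46 43 27
f 41 43 46
f 22 48 34
f 48 28 49
f 34 49 23
f 48 49 34
f 22 34 32
f 34 23 33
f 32 33 21
f 34 33 32
f 22 32 39
f 32 21 38
f 39 38 25
f 32 38 39
f 22 39 44
f 39 25 45
f 44 45 27
f 39 45 44
f 22 44 48
f 44 27 51
f 48 51 28
f 44 51 48
f 23 49 37
f 49 28 50
f 37 50 24
f 49 50 37
f 21 33 57
f 33 23 58
f 57 58 30
f 33 58 57
f 25 38 54
f 38 21 53
f 54 53 29
f 38 53 54
f 27 45 46
f 45 25 42
f 46 42 26
f 45 42 46
f 28 51 47
f 51 27 43
f 47 43 20
f 51 43 47
f 62 61 65
f 62 65 63
f 63 65 66
f 63 66 64
f 65 61 67
f 65 67 66
f 66 67 68
f 66 68 64
f 67 61 69
f 67 69 68
f 68 69 70
f 68 70 64
f 69 61 71
f 69 71 70
f 70 71 72
f 70 72 64
f 71 61 73
f 71 73 72
f 72 73 74
f 72 74 64
f 73 61 75
f 73 75 74
f 74 75 76
f 74 76 64
f 75 61 77
f 75 77 76
f 76 77 78
f 76 78 64
f 77 61 79
f 77 79 78
f 78 79 80
f 78 80 64
f 79 61 81
f 79 81 80
f 80 81 82
f 80 82 64
f 81 61 83
f 81 83 82
f 82 83 84
f 82 84 64
f 83 61 85
f 83 85 84
f 84 85 86
f 84 86 64
f 85 61 87
f 85 87 86
f 86 87 88
f 86 88 64
f 87 61 89
f 87 89 88
f 88 89 90
f 88 90 64
f 89 61 91
f 89 91 90
f 90 91 92
f 90 92 64
f 91 61 93
f 91 93 92
f 92 93 94
f 92 94 64
f 93 61 62
f 93 62 94
f 94 62 63
f 94 63 64



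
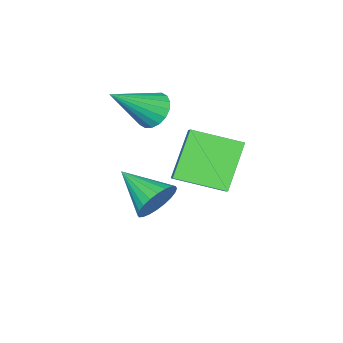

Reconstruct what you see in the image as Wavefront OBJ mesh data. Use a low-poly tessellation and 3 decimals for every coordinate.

v -1.073 -0.411 -0.528
v -0.624 -0.668 -1.177
v 0.533 -1.029 0.828
v -0.52 -0.315 -1.139
v -0.526 0.018 -0.98
v -0.64 0.267 -0.732
v -0.839 0.381 -0.443
v -1.086 0.338 -0.171
v -1.329 0.147 0.031
v -1.522 -0.155 0.122
v -1.626 -0.507 0.084
v -1.62 -0.841 -0.075
v -1.506 -1.089 -0.323
v -1.306 -1.203 -0.612
v -1.06 -1.16 -0.884
v -0.817 -0.969 -1.086
v 0.368 4.104 -1.929
v -0.935 3.752 -0.333
v 0.842 4.605 -1.432
v -0.461 4.253 0.164
v 1.421 2.587 -1.404
v 0.118 2.235 0.192
v 1.895 3.088 -0.907
v 0.592 2.736 0.689
v 0.495 1.146 -3.839
v 0.845 1.48 -3.045
v 0.445 -0.606 -3.081
v 0.488 1.516 -2.986
v 0.133 1.495 -3.057
v -0.167 1.421 -3.247
v -0.366 1.306 -3.527
v -0.435 1.166 -3.855
v -0.362 1.023 -4.18
v -0.158 0.899 -4.454
v 0.145 0.812 -4.634
v 0.501 0.777 -4.693
v 0.857 0.797 -4.622
v 1.157 0.871 -4.432
v 1.356 0.987 -4.151
v 1.425 1.126 -3.824
v 1.351 1.269 -3.498
v 1.148 1.394 -3.225
f 2 1 4
f 2 4 3
f 4 1 5
f 4 5 3
f 5 1 6
f 5 6 3
f 6 1 7
f 6 7 3
f 7 1 8
f 7 8 3
f 8 1 9
f 8 9 3
f 9 1 10
f 9 10 3
f 10 1 11
f 10 11 3
f 11 1 12
f 11 12 3
f 12 1 13
f 12 13 3
f 13 1 14
f 13 14 3
f 14 1 15
f 14 15 3
f 15 1 16
f 15 16 3
f 16 1 2
f 16 2 3
f 18 20 17
f 21 18 17
f 17 20 19
f 19 21 17
f 18 24 20
f 22 18 21
f 22 24 18
f 20 24 19
f 23 21 19
f 19 24 23
f 23 22 21
f 24 22 23
f 26 25 28
f 26 28 27
f 28 25 29
f 28 29 27
f 29 25 30
f 29 30 27
f 30 25 31
f 30 31 27
f 31 25 32
f 31 32 27
f 32 25 33
f 32 33 27
f 33 25 34
f 33 34 27
f 34 25 35
f 34 35 27
f 35 25 36
f 35 36 27
f 36 25 37
f 36 37 27
f 37 25 38
f 37 38 27
f 38 25 39
f 38 39 27
f 39 25 40
f 39 40 27
f 40 25 41
f 40 41 27
f 41 25 42
f 41 42 27
f 42 25 26
f 42 26 27



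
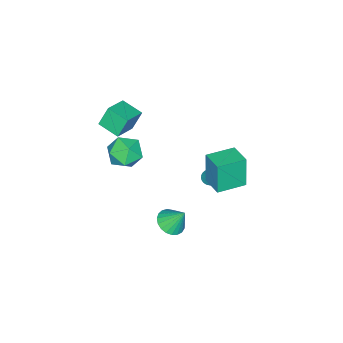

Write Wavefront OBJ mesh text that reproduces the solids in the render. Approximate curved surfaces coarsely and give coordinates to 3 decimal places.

v -1.972 0.96 -2.468
v -1.598 1.204 -2.788
v -1.388 1.66 -1.252
v -1.769 1.355 -2.793
v -1.976 1.438 -2.741
v -2.182 1.438 -2.642
v -2.352 1.355 -2.513
v -2.456 1.204 -2.376
v -2.477 1.011 -2.255
v -2.41 0.809 -2.171
v -2.268 0.634 -2.138
v -2.074 0.514 -2.162
v -1.863 0.472 -2.24
v -1.671 0.514 -2.356
v -1.531 0.633 -2.492
v -1.467 0.809 -2.624
v -1.491 1.011 -2.729
v 2.988 -1.203 1.837
v 3.774 -1.116 2.709
v 1.926 -2.364 2.911
v 2.712 -2.277 3.783
v 2.052 -1.346 3.49
v 2.708 -0.629 2.826
v 2.992 -2.851 2.794
v 3.648 -2.134 2.13
v 3.777 -2.134 3.301
v 3.196 -1.204 3.731
v 2.504 -2.276 1.889
v 1.923 -1.346 2.319
v 0.288 3.94 1.848
v 0.021 3.744 3.891
v 1.017 5.152 2.06
v 0.75 4.955 4.103
v 1.81 3.005 1.957
v 1.543 2.808 4
v 2.539 4.216 2.169
v 2.272 4.02 4.212
v 3.128 1.536 -1.811
v 3.625 0.912 -1.352
v 2.992 2.384 -0.509
v 3.895 1.151 -1.48
v 4.033 1.456 -1.664
v 4.014 1.776 -1.874
v 3.842 2.053 -2.073
v 3.547 2.241 -2.227
v 3.179 2.308 -2.309
v 2.802 2.24 -2.304
v 2.482 2.051 -2.215
v 2.274 1.773 -2.055
v 2.213 1.454 -1.853
v 2.311 1.148 -1.644
v 2.549 0.91 -1.464
v 2.889 0.78 -1.344
v 3.269 0.781 -1.304
v 0.1 -4.445 2.371
v -0.404 -4.086 3.649
v 0.185 -3.052 2.013
v -0.318 -2.693 3.292
v 1.658 -4.387 2.968
v 1.155 -4.028 4.247
v 1.744 -2.994 2.611
v 1.24 -2.635 3.889
f 2 1 4
f 2 4 3
f 4 1 5
f 4 5 3
f 5 1 6
f 5 6 3
f 6 1 7
f 6 7 3
f 7 1 8
f 7 8 3
f 8 1 9
f 8 9 3
f 9 1 10
f 9 10 3
f 10 1 11
f 10 11 3
f 11 1 12
f 11 12 3
f 12 1 13
f 12 13 3
f 13 1 14
f 13 14 3
f 14 1 15
f 14 15 3
f 15 1 16
f 15 16 3
f 16 1 17
f 16 17 3
f 17 1 2
f 17 2 3
f 18 29 23
f 18 23 19
f 18 19 25
f 18 25 28
f 18 28 29
f 19 23 27
f 23 29 22
f 29 28 20
f 28 25 24
f 25 19 26
f 21 27 22
f 21 22 20
f 21 20 24
f 21 24 26
f 21 26 27
f 22 27 23
f 20 22 29
f 24 20 28
f 26 24 25
f 27 26 19
f 31 33 30
f 34 31 30
f 30 33 32
f 32 34 30
f 31 37 33
f 35 31 34
f 35 37 31
f 33 37 32
f 36 34 32
f 32 37 36
f 36 35 34
f 37 35 36
f 39 38 41
f 39 41 40
f 41 38 42
f 41 42 40
f 42 38 43
f 42 43 40
f 43 38 44
f 43 44 40
f 44 38 45
f 44 45 40
f 45 38 46
f 45 46 40
f 46 38 47
f 46 47 40
f 47 38 48
f 47 48 40
f 48 38 49
f 48 49 40
f 49 38 50
f 49 50 40
f 50 38 51
f 50 51 40
f 51 38 52
f 51 52 40
f 52 38 53
f 52 53 40
f 53 38 54
f 53 54 40
f 54 38 39
f 54 39 40
f 56 58 55
f 59 56 55
f 55 58 57
f 57 59 55
f 56 62 58
f 60 56 59
f 60 62 56
f 58 62 57
f 61 59 57
f 57 62 61
f 61 60 59
f 62 60 61



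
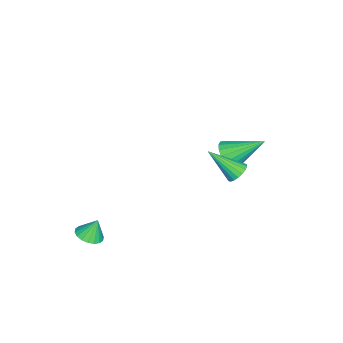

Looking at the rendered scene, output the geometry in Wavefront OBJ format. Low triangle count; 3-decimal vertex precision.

v 1.715 2.647 1.635
v 2.294 2.653 1.607
v 1.785 1.333 2.805
v 2.244 2.82 1.798
v 2.089 2.952 1.956
v 1.86 3.024 2.051
v 1.602 3.022 2.063
v 1.366 2.945 1.991
v 1.2 2.808 1.848
v 1.135 2.64 1.663
v 1.186 2.473 1.473
v 1.341 2.341 1.314
v 1.57 2.269 1.22
v 1.827 2.272 1.207
v 2.063 2.349 1.28
v 2.229 2.485 1.423
v 2.765 -3.797 -3.5
v 3.43 -3.628 -3.431
v 2.575 -3.443 -2.54
v 3.307 -3.373 -3.549
v 3.076 -3.202 -3.658
v 2.784 -3.149 -3.736
v 2.487 -3.225 -3.766
v 2.246 -3.413 -3.744
v 2.108 -3.678 -3.673
v 2.099 -3.967 -3.568
v 2.223 -4.222 -3.45
v 2.454 -4.392 -3.341
v 2.746 -4.446 -3.263
v 3.042 -4.37 -3.233
v 3.283 -4.181 -3.255
v 3.422 -3.917 -3.326
v -3.178 0.928 -1.598
v -2.888 1.418 -2.216
v -3.502 2.532 -0.482
v -3.253 1.396 -2.292
v -3.604 1.282 -2.23
v -3.87 1.098 -2.043
v -4 0.881 -1.768
v -3.966 0.673 -1.459
v -3.777 0.515 -1.178
v -3.469 0.439 -0.98
v -3.103 0.461 -0.904
v -2.752 0.575 -0.966
v -2.486 0.759 -1.153
v -2.357 0.976 -1.429
v -2.39 1.184 -1.737
v -2.58 1.342 -2.018
f 2 1 4
f 2 4 3
f 4 1 5
f 4 5 3
f 5 1 6
f 5 6 3
f 6 1 7
f 6 7 3
f 7 1 8
f 7 8 3
f 8 1 9
f 8 9 3
f 9 1 10
f 9 10 3
f 10 1 11
f 10 11 3
f 11 1 12
f 11 12 3
f 12 1 13
f 12 13 3
f 13 1 14
f 13 14 3
f 14 1 15
f 14 15 3
f 15 1 16
f 15 16 3
f 16 1 2
f 16 2 3
f 18 17 20
f 18 20 19
f 20 17 21
f 20 21 19
f 21 17 22
f 21 22 19
f 22 17 23
f 22 23 19
f 23 17 24
f 23 24 19
f 24 17 25
f 24 25 19
f 25 17 26
f 25 26 19
f 26 17 27
f 26 27 19
f 27 17 28
f 27 28 19
f 28 17 29
f 28 29 19
f 29 17 30
f 29 30 19
f 30 17 31
f 30 31 19
f 31 17 32
f 31 32 19
f 32 17 18
f 32 18 19
f 34 33 36
f 34 36 35
f 36 33 37
f 36 37 35
f 37 33 38
f 37 38 35
f 38 33 39
f 38 39 35
f 39 33 40
f 39 40 35
f 40 33 41
f 40 41 35
f 41 33 42
f 41 42 35
f 42 33 43
f 42 43 35
f 43 33 44
f 43 44 35
f 44 33 45
f 44 45 35
f 45 33 46
f 45 46 35
f 46 33 47
f 46 47 35
f 47 33 48
f 47 48 35
f 48 33 34
f 48 34 35



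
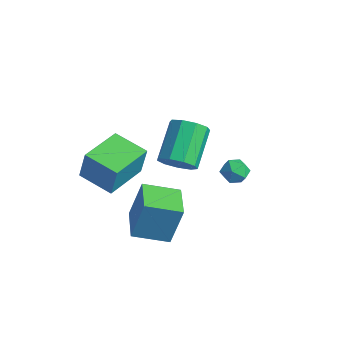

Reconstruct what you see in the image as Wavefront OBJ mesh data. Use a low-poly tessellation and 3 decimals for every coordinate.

v 4.045 -4.389 -1.279
v 4.293 -3.89 0.58
v 2.566 -3.492 -1.322
v 2.815 -2.993 0.536
v 4.885 -3.027 -1.756
v 5.134 -2.528 0.102
v 3.407 -2.13 -1.8
v 3.655 -1.631 0.059
v 2.506 -1.016 0.656
v 3.144 -1.13 1.266
v 2.172 0.201 2.534
v 1.534 0.316 1.924
v 3.291 -0.67 0.895
v 2.318 0.661 2.163
v 3.07 -0.372 0.413
v 2.098 0.96 1.681
v 2.586 -0.375 0.044
v 1.613 0.957 1.312
v 2.064 -0.677 -0.038
v 1.092 0.654 1.23
v 1.749 -1.138 0.204
v 0.777 0.193 1.472
v 1.789 -1.542 0.658
v 0.816 -0.211 1.926
v 2.164 -1.699 1.111
v 1.191 -0.368 2.379
v 2.699 -1.537 1.351
v 1.726 -0.205 2.619
v 2.022 1.809 -1.03
v 2.371 2.377 -0.744
v 3.049 1.343 -1.356
v 3.398 1.911 -1.07
v 3.063 1.435 -0.637
v 2.429 1.723 -0.435
v 2.991 1.997 -1.665
v 2.357 2.285 -1.463
v 2.97 2.493 -1.137
v 3.014 2.146 -0.501
v 2.406 1.574 -1.599
v 2.45 1.227 -0.963
v 0.401 -4.515 0.161
v 0.748 -4.423 1.669
v -0.295 -2.555 0.201
v 0.052 -2.463 1.709
v 1.948 -3.957 -0.229
v 2.295 -3.865 1.279
v 1.252 -1.997 -0.189
v 1.599 -1.905 1.319
f 2 4 1
f 5 2 1
f 1 4 3
f 3 5 1
f 2 8 4
f 6 2 5
f 6 8 2
f 4 8 3
f 7 5 3
f 3 8 7
f 7 6 5
f 8 6 7
f 10 9 13
f 10 13 11
f 11 13 14
f 11 14 12
f 13 9 15
f 13 15 14
f 14 15 16
f 14 16 12
f 15 9 17
f 15 17 16
f 16 17 18
f 16 18 12
f 17 9 19
f 17 19 18
f 18 19 20
f 18 20 12
f 19 9 21
f 19 21 20
f 20 21 22
f 20 22 12
f 21 9 23
f 21 23 22
f 22 23 24
f 22 24 12
f 23 9 25
f 23 25 24
f 24 25 26
f 24 26 12
f 25 9 27
f 25 27 26
f 26 27 28
f 26 28 12
f 27 9 10
f 27 10 28
f 28 10 11
f 28 11 12
f 29 40 34
f 29 34 30
f 29 30 36
f 29 36 39
f 29 39 40
f 30 34 38
f 34 40 33
f 40 39 31
f 39 36 35
f 36 30 37
f 32 38 33
f 32 33 31
f 32 31 35
f 32 35 37
f 32 37 38
f 33 38 34
f 31 33 40
f 35 31 39
f 37 35 36
f 38 37 30
f 42 44 41
f 45 42 41
f 41 44 43
f 43 45 41
f 42 48 44
f 46 42 45
f 46 48 42
f 44 48 43
f 47 45 43
f 43 48 47
f 47 46 45
f 48 46 47



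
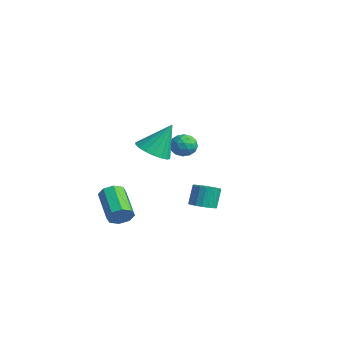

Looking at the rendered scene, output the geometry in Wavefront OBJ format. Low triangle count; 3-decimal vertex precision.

v -1.775 2.361 -3.966
v -1.174 2.931 -4.025
v -1.503 3.408 -2.773
v -2.105 2.839 -2.714
v -1.467 3.105 -4.168
v -1.796 3.582 -2.916
v -1.82 3.132 -4.272
v -2.149 3.609 -3.019
v -2.165 3.006 -4.314
v -2.494 3.484 -3.062
v -2.433 2.753 -4.288
v -2.762 3.23 -3.036
v -2.57 2.422 -4.198
v -2.899 2.899 -2.946
v -2.55 2.079 -4.062
v -2.879 2.556 -2.81
v -2.377 1.792 -3.907
v -2.706 2.269 -2.655
v -2.084 1.618 -3.764
v -2.413 2.095 -2.512
v -1.731 1.591 -3.661
v -2.06 2.068 -2.408
v -1.386 1.716 -3.618
v -1.715 2.194 -2.366
v -1.118 1.97 -3.644
v -1.447 2.447 -2.392
v -0.981 2.301 -3.734
v -1.31 2.778 -2.482
v -1.001 2.644 -3.87
v -1.33 3.121 -2.618
v -1.55 -2.922 -3.382
v -1.192 -2.415 -2.877
v -3.091 -1.972 -1.973
v -3.45 -2.478 -2.478
v -1.374 -2.141 -3.394
v -3.273 -1.698 -2.49
v -1.659 -2.325 -3.903
v -3.559 -1.882 -3
v -1.881 -2.858 -4.108
v -3.78 -2.415 -3.204
v -1.909 -3.428 -3.887
v -3.808 -2.985 -2.983
v -1.727 -3.702 -3.37
v -3.626 -3.259 -2.466
v -1.441 -3.518 -2.86
v -3.341 -3.075 -1.957
v -1.22 -2.985 -2.656
v -3.119 -2.542 -1.752
v 1.763 -2.691 3.028
v 2.69 -3.178 3.19
v 1.997 -1.649 4.812
v 2.815 -2.793 2.949
v 2.731 -2.387 2.723
v 2.456 -2.042 2.557
v 2.043 -1.825 2.485
v 1.575 -1.78 2.52
v 1.144 -1.915 2.656
v 0.835 -2.204 2.865
v 0.71 -2.589 3.107
v 0.794 -2.995 3.332
v 1.069 -3.34 3.498
v 1.482 -3.557 3.57
v 1.95 -3.603 3.535
v 2.381 -3.467 3.4
v -2.262 1.835 0.597
v -1.844 1.969 1.302
v -2.076 0.511 0.738
v -1.658 0.645 1.443
v -2.475 0.788 1.412
v -2.59 1.606 1.325
v -1.33 0.874 0.715
v -1.445 1.692 0.628
v -1.267 1.375 1.375
v -1.975 1.322 1.806
v -1.945 1.158 0.234
v -2.653 1.105 0.665
v -2.069 2.018 0.937
v -1.851 0.462 1.103
v -2.331 0.546 1.085
v -2.085 0.625 1.499
v -2.508 1.805 0.951
v -2.262 1.883 1.365
v -2.633 1.189 1.43
v -1.658 0.597 0.675
v -1.412 0.675 1.089
v -1.835 1.855 0.541
v -1.589 1.934 0.955
v -1.287 1.291 0.61
v -1.484 1.748 1.394
v -1.375 0.97 1.477
v -1.182 1.105 1.049
v -1.25 1.585 0.998
v -1.901 1.716 1.647
v -1.791 0.938 1.73
v -2.272 1.022 1.712
v -2.34 1.503 1.661
v -1.562 1.368 1.69
v -2.129 1.542 0.31
v -2.019 0.764 0.393
v -1.58 0.977 0.379
v -1.648 1.458 0.328
v -2.545 1.51 0.563
v -2.436 0.732 0.646
v -2.67 0.895 1.042
v -2.738 1.375 0.991
v -2.358 1.112 0.35
f 2 1 5
f 2 5 3
f 3 5 6
f 3 6 4
f 5 1 7
f 5 7 6
f 6 7 8
f 6 8 4
f 7 1 9
f 7 9 8
f 8 9 10
f 8 10 4
f 9 1 11
f 9 11 10
f 10 11 12
f 10 12 4
f 11 1 13
f 11 13 12
f 12 13 14
f 12 14 4
f 13 1 15
f 13 15 14
f 14 15 16
f 14 16 4
f 15 1 17
f 15 17 16
f 16 17 18
f 16 18 4
f 17 1 19
f 17 19 18
f 18 19 20
f 18 20 4
f 19 1 21
f 19 21 20
f 20 21 22
f 20 22 4
f 21 1 23
f 21 23 22
f 22 23 24
f 22 24 4
f 23 1 25
f 23 25 24
f 24 25 26
f 24 26 4
f 25 1 27
f 25 27 26
f 26 27 28
f 26 28 4
f 27 1 29
f 27 29 28
f 28 29 30
f 28 30 4
f 29 1 2
f 29 2 30
f 30 2 3
f 30 3 4
f 32 31 35
f 32 35 33
f 33 35 36
f 33 36 34
f 35 31 37
f 35 37 36
f 36 37 38
f 36 38 34
f 37 31 39
f 37 39 38
f 38 39 40
f 38 40 34
f 39 31 41
f 39 41 40
f 40 41 42
f 40 42 34
f 41 31 43
f 41 43 42
f 42 43 44
f 42 44 34
f 43 31 45
f 43 45 44
f 44 45 46
f 44 46 34
f 45 31 47
f 45 47 46
f 46 47 48
f 46 48 34
f 47 31 32
f 47 32 48
f 48 32 33
f 48 33 34
f 50 49 52
f 50 52 51
f 52 49 53
f 52 53 51
f 53 49 54
f 53 54 51
f 54 49 55
f 54 55 51
f 55 49 56
f 55 56 51
f 56 49 57
f 56 57 51
f 57 49 58
f 57 58 51
f 58 49 59
f 58 59 51
f 59 49 60
f 59 60 51
f 60 49 61
f 60 61 51
f 61 49 62
f 61 62 51
f 62 49 63
f 62 63 51
f 63 49 64
f 63 64 51
f 64 49 50
f 64 50 51
f 65 102 81
f 102 76 105
f 81 105 70
f 102 105 81
f 65 81 77
f 81 70 82
f 77 82 66
f 81 82 77
f 65 77 86
f 77 66 87
f 86 87 72
f 77 87 86
f 65 86 98
f 86 72 101
f 98 101 75
f 86 101 98
f 65 98 102
f 98 75 106
f 102 106 76
f 98 106 102
f 66 82 93
f 82 70 96
f 93 96 74
f 82 96 93
f 70 105 83
f 105 76 104
f 83 104 69
f 105 104 83
f 76 106 103
f 106 75 99
f 103 99 67
f 106 99 103
f 75 101 100
f 101 72 88
f 100 88 71
f 101 88 100
f 72 87 92
f 87 66 89
f 92 89 73
f 87 89 92
f 68 94 80
f 94 74 95
f 80 95 69
f 94 95 80
f 68 80 78
f 80 69 79
f 78 79 67
f 80 79 78
f 68 78 85
f 78 67 84
f 85 84 71
f 78 84 85
f 68 85 90
f 85 71 91
f 90 91 73
f 85 91 90
f 68 90 94
f 90 73 97
f 94 97 74
f 90 97 94
f 69 95 83
f 95 74 96
f 83 96 70
f 95 96 83
f 67 79 103
f 79 69 104
f 103 104 76
f 79 104 103
f 71 84 100
f 84 67 99
f 100 99 75
f 84 99 100
f 73 91 92
f 91 71 88
f 92 88 72
f 91 88 92
f 74 97 93
f 97 73 89
f 93 89 66
f 97 89 93



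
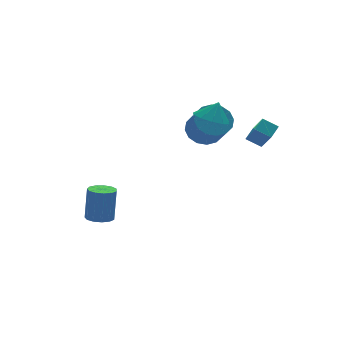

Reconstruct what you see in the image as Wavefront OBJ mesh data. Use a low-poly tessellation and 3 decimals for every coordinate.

v -3.333 2.98 -4.457
v -2.585 2.884 -4.556
v -2.3 3.185 -2.681
v -3.047 3.28 -2.583
v -2.662 3.302 -4.611
v -2.376 3.603 -2.736
v -2.951 3.617 -4.618
v -2.666 3.918 -2.743
v -3.362 3.73 -4.573
v -3.077 4.031 -2.698
v -3.763 3.605 -4.492
v -3.478 3.905 -2.617
v -4.028 3.281 -4.4
v -3.743 3.582 -2.525
v -4.072 2.862 -4.326
v -3.786 3.162 -2.451
v -3.881 2.48 -4.294
v -3.596 2.78 -2.419
v -3.516 2.256 -4.313
v -3.231 2.557 -2.439
v -3.093 2.263 -4.379
v -2.807 2.563 -2.504
v -2.746 2.497 -4.469
v -2.46 2.797 -2.595
v 3.033 4.018 -0.005
v 4.06 3.819 -0.096
v 3.914 2.424 1.315
v 2.887 2.622 1.405
v 4.025 4.207 0.284
v 3.879 2.811 1.695
v 3.723 4.543 0.586
v 3.577 3.148 1.997
v 3.237 4.739 0.73
v 3.091 3.344 2.14
v 2.696 4.742 0.676
v 2.55 3.346 2.087
v 2.246 4.551 0.44
v 2.1 3.155 1.851
v 2.006 4.216 0.085
v 1.86 2.821 1.496
v 2.041 3.829 -0.295
v 1.895 2.433 1.116
v 2.343 3.492 -0.597
v 2.197 2.097 0.814
v 2.829 3.296 -0.74
v 2.683 1.901 0.67
v 3.37 3.294 -0.687
v 3.224 1.898 0.724
v 3.82 3.485 -0.451
v 3.674 2.089 0.96
v 1.802 0.725 2.722
v 2.462 0.021 2.499
v 2.258 0.835 3.718
v 2.697 0.56 2.331
v 2.59 1.163 2.313
v 2.183 1.598 2.451
v 1.63 1.699 2.693
v 1.143 1.429 2.946
v 0.908 0.889 3.114
v 1.014 0.287 3.132
v 1.422 -0.148 2.994
v 1.975 -0.25 2.752
v 3.277 -1.83 1.669
v 3.282 -2.794 2.832
v 2.663 -1.314 2.1
v 2.668 -2.278 3.262
v 3.912 -1.382 2.038
v 3.917 -2.346 3.2
v 3.298 -0.866 2.468
v 3.303 -1.83 3.631
f 2 1 5
f 2 5 3
f 3 5 6
f 3 6 4
f 5 1 7
f 5 7 6
f 6 7 8
f 6 8 4
f 7 1 9
f 7 9 8
f 8 9 10
f 8 10 4
f 9 1 11
f 9 11 10
f 10 11 12
f 10 12 4
f 11 1 13
f 11 13 12
f 12 13 14
f 12 14 4
f 13 1 15
f 13 15 14
f 14 15 16
f 14 16 4
f 15 1 17
f 15 17 16
f 16 17 18
f 16 18 4
f 17 1 19
f 17 19 18
f 18 19 20
f 18 20 4
f 19 1 21
f 19 21 20
f 20 21 22
f 20 22 4
f 21 1 23
f 21 23 22
f 22 23 24
f 22 24 4
f 23 1 2
f 23 2 24
f 24 2 3
f 24 3 4
f 26 25 29
f 26 29 27
f 27 29 30
f 27 30 28
f 29 25 31
f 29 31 30
f 30 31 32
f 30 32 28
f 31 25 33
f 31 33 32
f 32 33 34
f 32 34 28
f 33 25 35
f 33 35 34
f 34 35 36
f 34 36 28
f 35 25 37
f 35 37 36
f 36 37 38
f 36 38 28
f 37 25 39
f 37 39 38
f 38 39 40
f 38 40 28
f 39 25 41
f 39 41 40
f 40 41 42
f 40 42 28
f 41 25 43
f 41 43 42
f 42 43 44
f 42 44 28
f 43 25 45
f 43 45 44
f 44 45 46
f 44 46 28
f 45 25 47
f 45 47 46
f 46 47 48
f 46 48 28
f 47 25 49
f 47 49 48
f 48 49 50
f 48 50 28
f 49 25 26
f 49 26 50
f 50 26 27
f 50 27 28
f 52 51 54
f 52 54 53
f 54 51 55
f 54 55 53
f 55 51 56
f 55 56 53
f 56 51 57
f 56 57 53
f 57 51 58
f 57 58 53
f 58 51 59
f 58 59 53
f 59 51 60
f 59 60 53
f 60 51 61
f 60 61 53
f 61 51 62
f 61 62 53
f 62 51 52
f 62 52 53
f 64 66 63
f 67 64 63
f 63 66 65
f 65 67 63
f 64 70 66
f 68 64 67
f 68 70 64
f 66 70 65
f 69 67 65
f 65 70 69
f 69 68 67
f 70 68 69

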